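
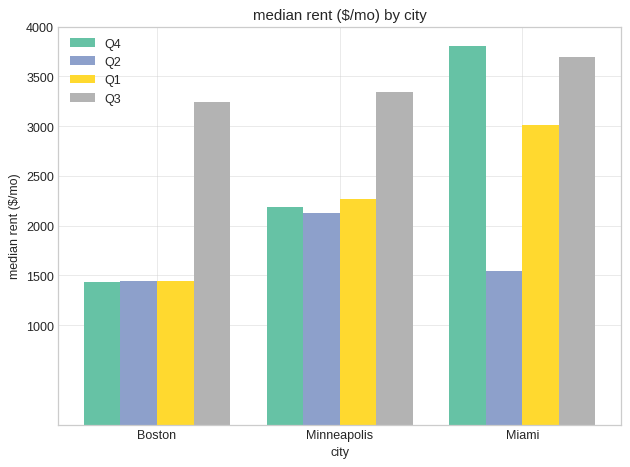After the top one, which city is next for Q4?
Top 3 for Q4: Miami ≈ 4000, Minneapolis ≈ 2000, Boston ≈ 1500.

Minneapolis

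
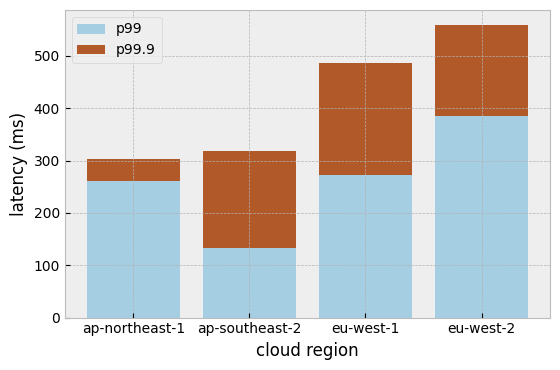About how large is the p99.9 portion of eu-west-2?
≈ 150

p99.9 top ≈ 550, bottom ≈ 400; segment ≈ 150.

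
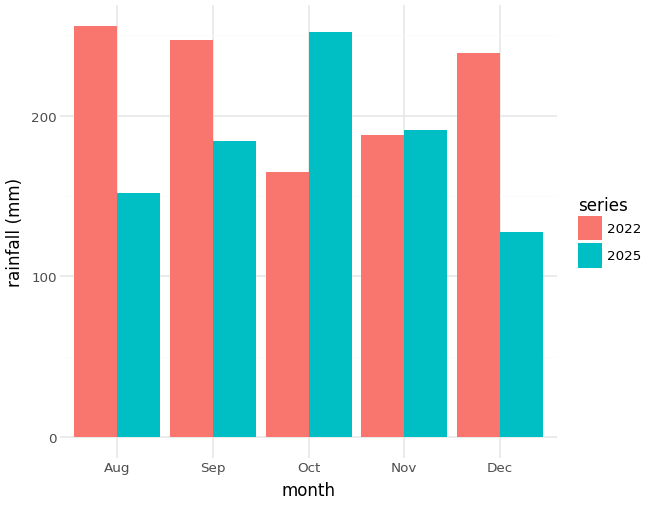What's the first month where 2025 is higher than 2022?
Oct

Sep: 2025 ≈ 175 vs 2022 ≈ 250 (not yet); Oct: 2025 ≈ 250 vs 2022 ≈ 175 (first crossover).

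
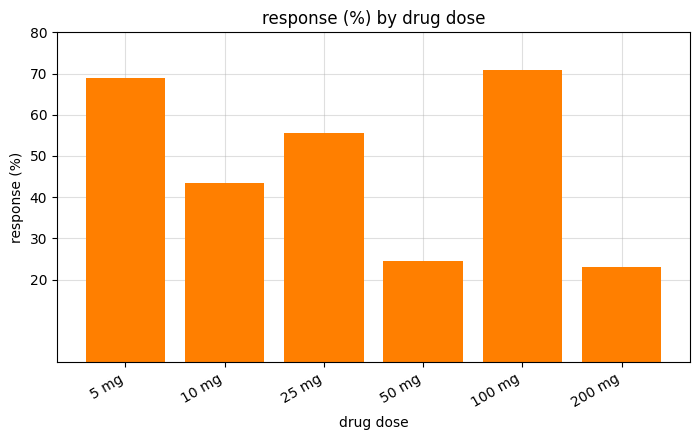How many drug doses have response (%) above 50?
Above 50: 5 mg, 25 mg, 100 mg.

3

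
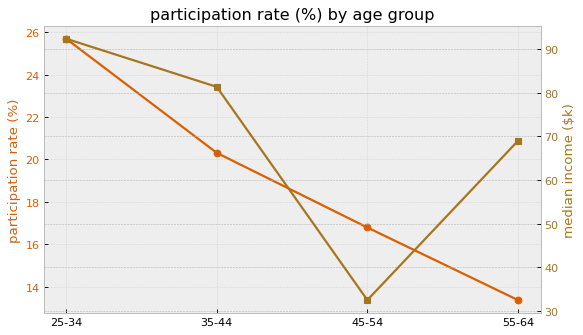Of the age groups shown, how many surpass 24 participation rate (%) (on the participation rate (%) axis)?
1

Above 24: 25-34.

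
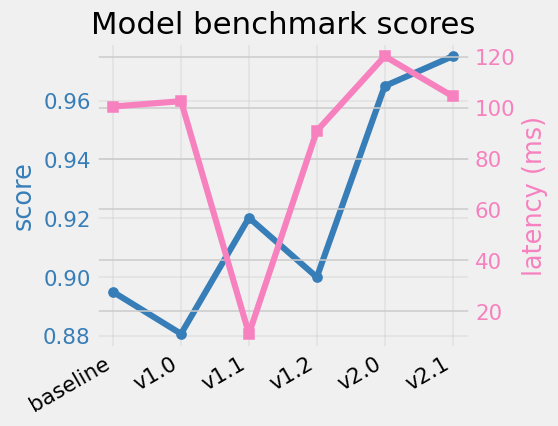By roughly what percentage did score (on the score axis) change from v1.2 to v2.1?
v1.2 ≈ 0.90, v2.1 ≈ 0.98; (0.98 − 0.90) / 0.90 ≈ +8.9%.

≈ +8.9%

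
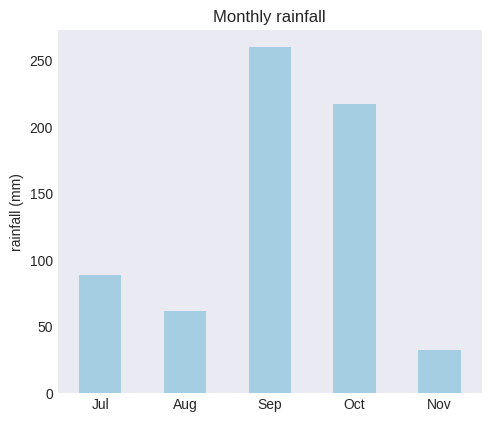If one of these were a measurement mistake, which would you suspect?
Sep

Sep ≈ 250; the rest sit between ≈ 25 and ≈ 225.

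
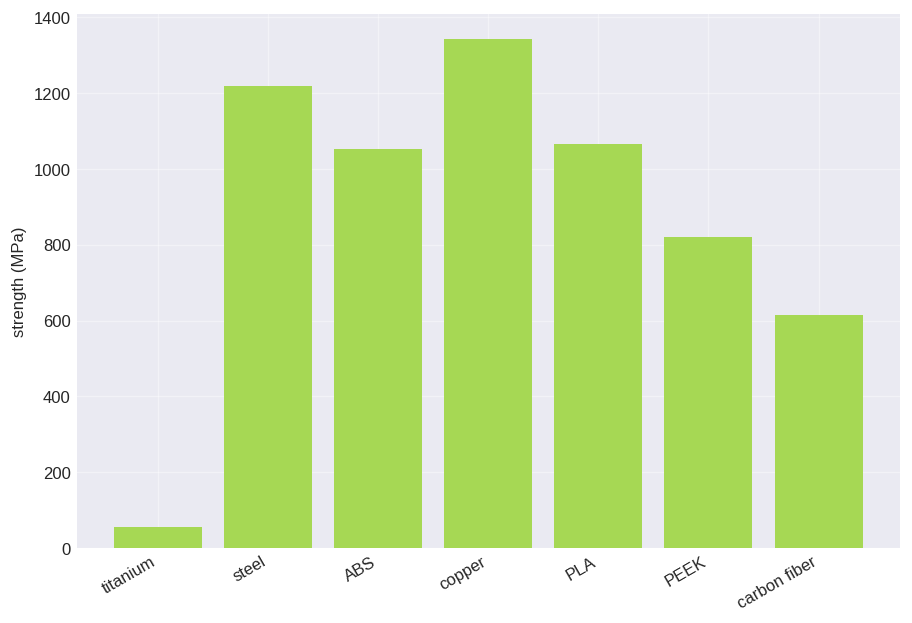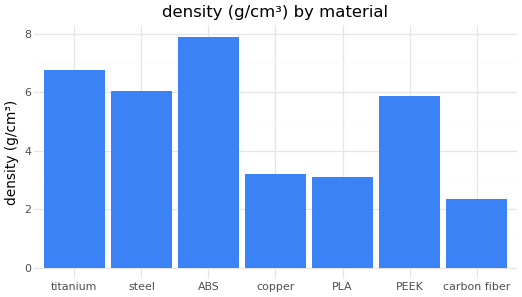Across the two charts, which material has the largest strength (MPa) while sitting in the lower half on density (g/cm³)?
Chart 2 median density (g/cm³) ≈ 6; below-median materials: copper, PLA, carbon fiber. Among those, copper has the highest strength (MPa) (≈ 1400).

copper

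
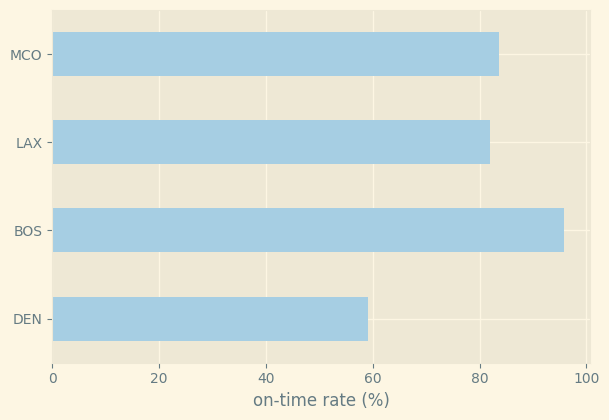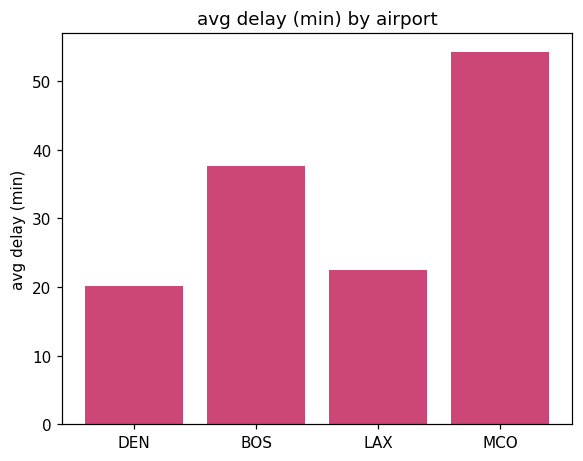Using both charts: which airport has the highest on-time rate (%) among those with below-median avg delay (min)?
LAX

Chart 2 median avg delay (min) ≈ 30; below-median airports: DEN, LAX. Among those, LAX has the highest on-time rate (%) (≈ 80).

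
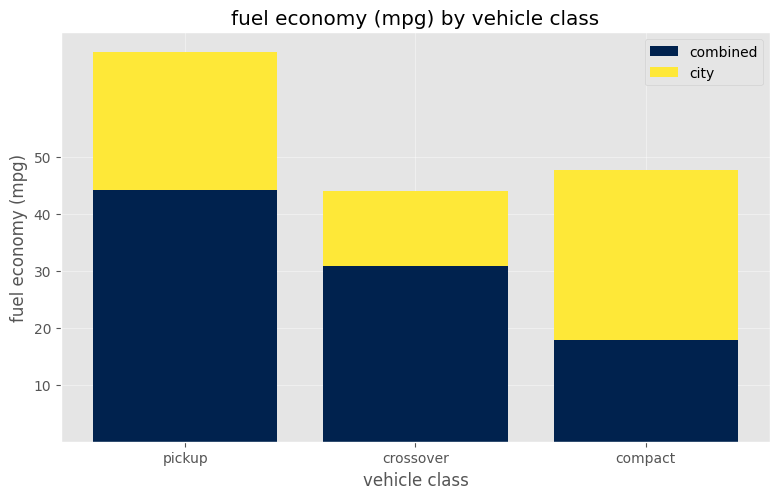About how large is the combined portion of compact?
≈ 20

combined top ≈ 20, bottom ≈ 0; segment ≈ 20.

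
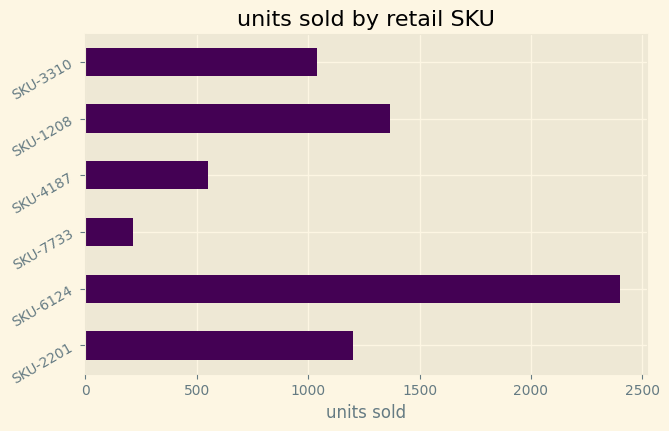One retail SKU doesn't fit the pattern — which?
SKU-6124

SKU-6124 ≈ 2400; the rest sit between ≈ 200 and ≈ 1400.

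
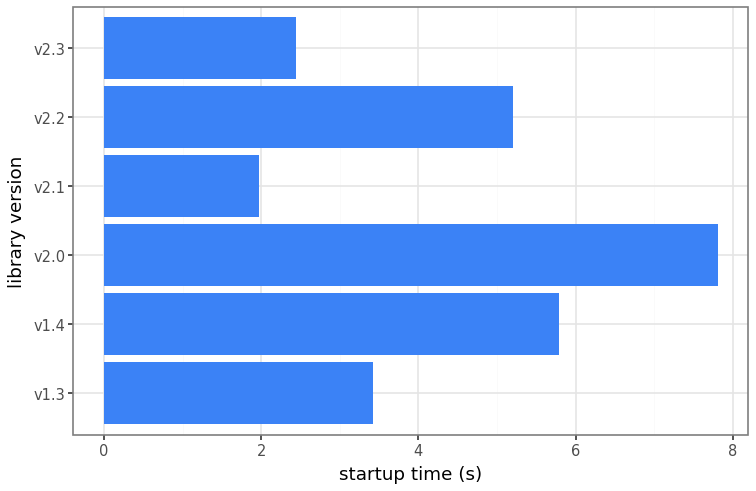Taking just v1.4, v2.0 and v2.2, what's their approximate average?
≈ 6

(6 + 8 + 5) / 3 ≈ 6.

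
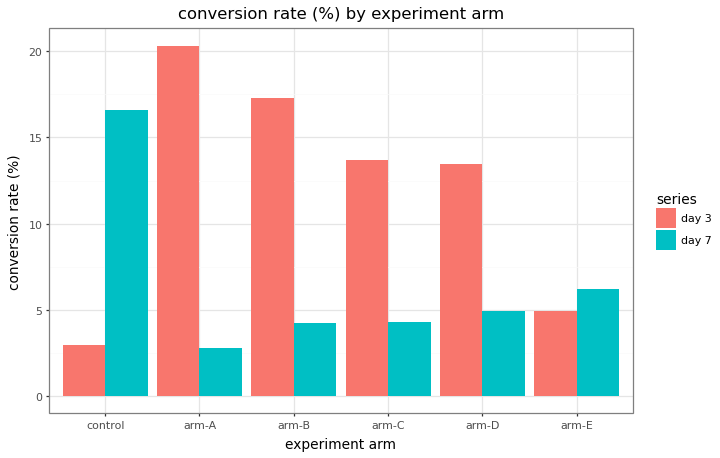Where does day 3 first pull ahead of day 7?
control: day 3 ≈ 2 vs day 7 ≈ 16 (not yet); arm-A: day 3 ≈ 20 vs day 7 ≈ 2 (first crossover).

arm-A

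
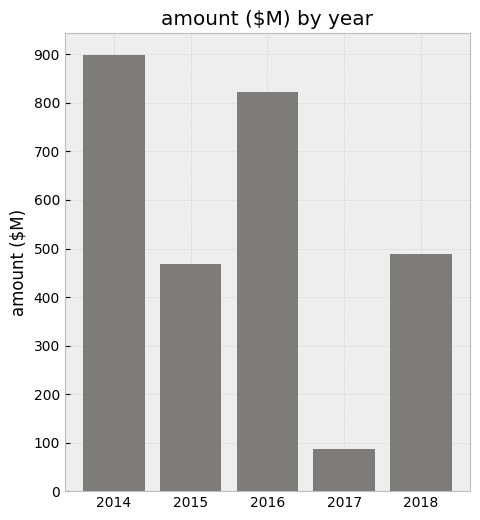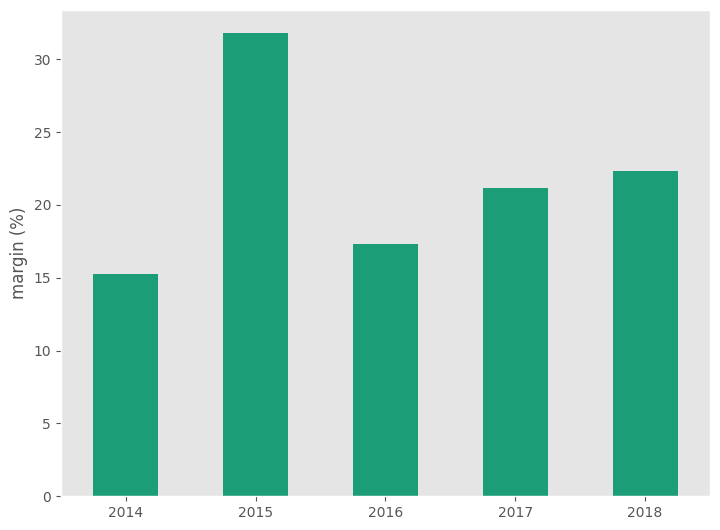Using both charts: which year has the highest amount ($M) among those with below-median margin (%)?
2014

Chart 2 median margin (%) ≈ 20; below-median years: 2014, 2016. Among those, 2014 has the highest amount ($M) (≈ 900).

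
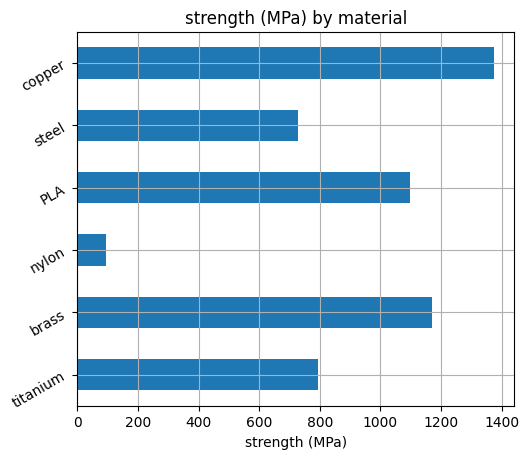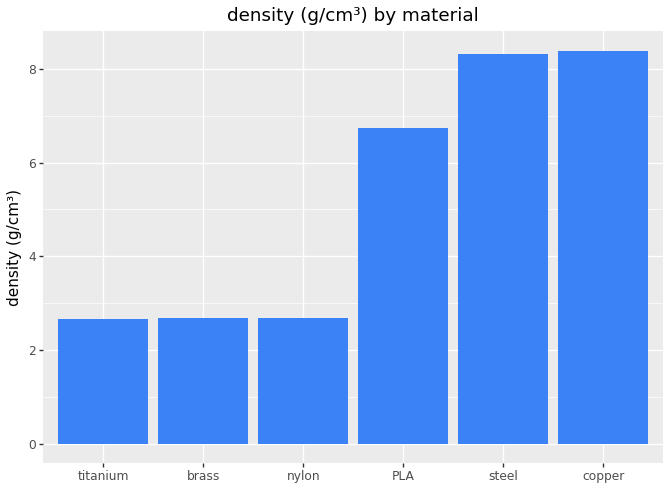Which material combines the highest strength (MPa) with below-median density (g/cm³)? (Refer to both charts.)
brass

Chart 2 median density (g/cm³) ≈ 5; below-median materials: titanium, brass, nylon. Among those, brass has the highest strength (MPa) (≈ 1200).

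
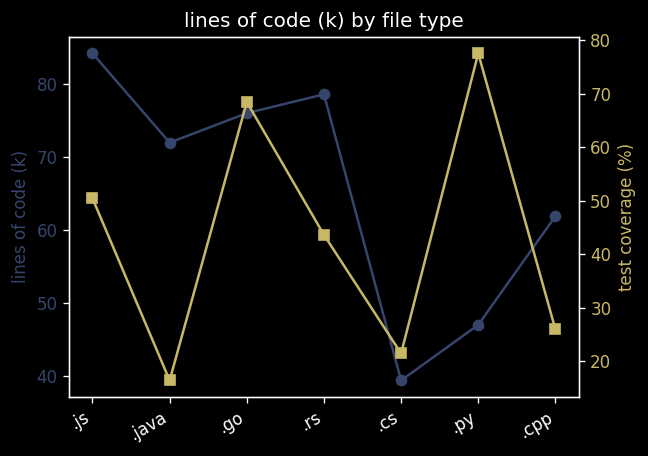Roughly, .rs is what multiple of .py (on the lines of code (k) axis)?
≈ 1.78×

.rs ≈ 80, .py ≈ 45; 80/45 ≈ 1.78.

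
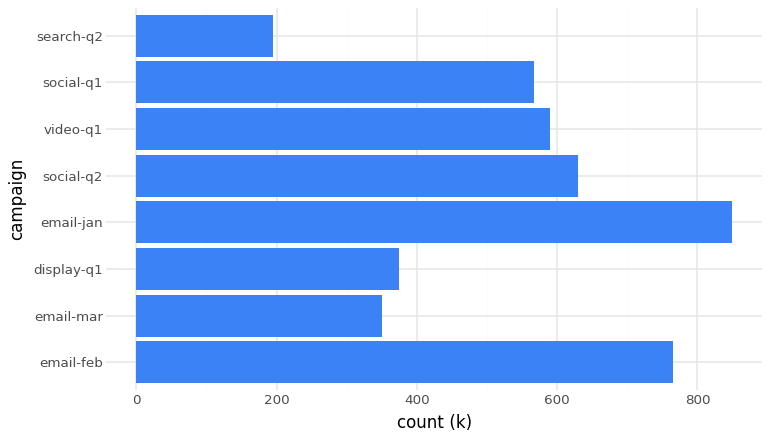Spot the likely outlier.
search-q2

search-q2 ≈ 200; the rest sit between ≈ 400 and ≈ 800.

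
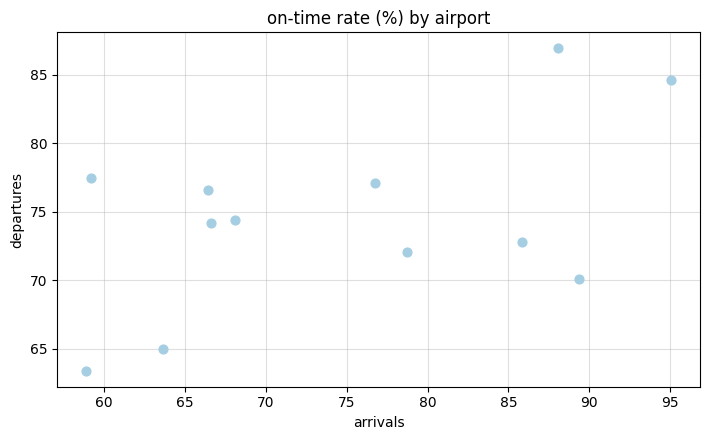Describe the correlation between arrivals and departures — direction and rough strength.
Points are positively correlated; moderate (|r| ≈ 0.5).

positive, moderate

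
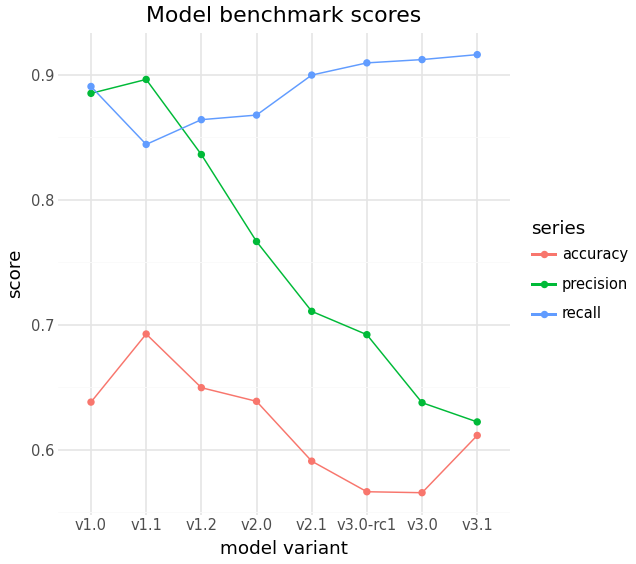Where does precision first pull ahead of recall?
v1.1

v1.0: precision ≈ 0.90 vs recall ≈ 0.90 (not yet); v1.1: precision ≈ 0.90 vs recall ≈ 0.85 (first crossover).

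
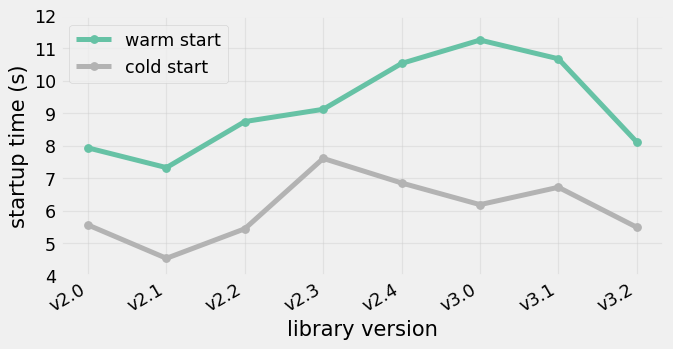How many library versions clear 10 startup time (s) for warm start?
Above 10: v2.4, v3.0, v3.1.

3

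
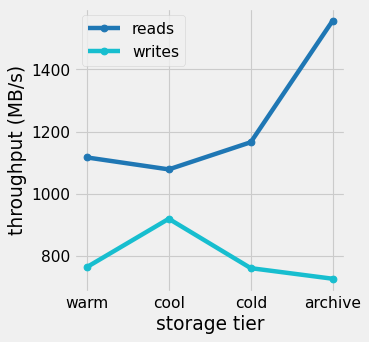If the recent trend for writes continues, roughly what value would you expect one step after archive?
Last three: 900, 800, 700 → slope ≈ -100/step → next ≈ 600.

≈ 600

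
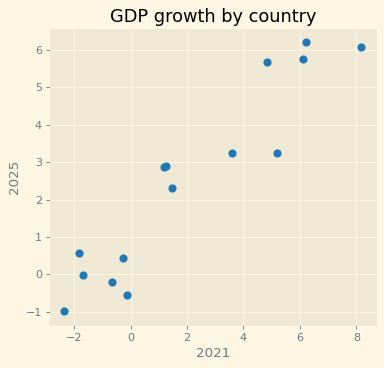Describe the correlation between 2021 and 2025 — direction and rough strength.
Points are positively correlated; strong (|r| ≈ 0.9).

positive, strong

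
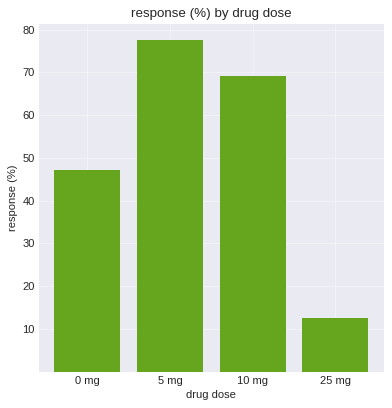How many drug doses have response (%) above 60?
Above 60: 5 mg, 10 mg.

2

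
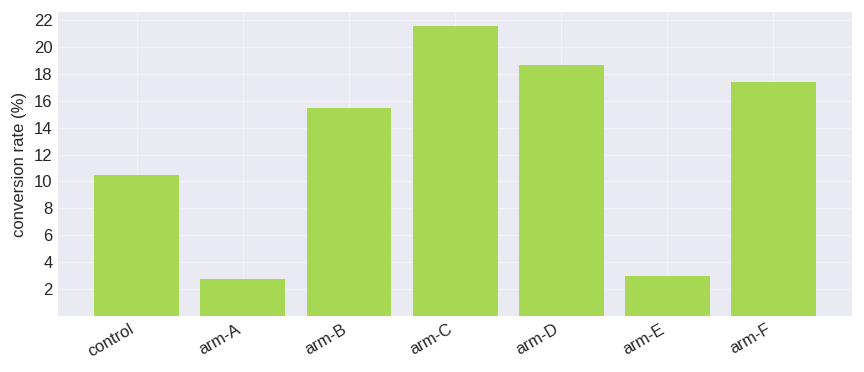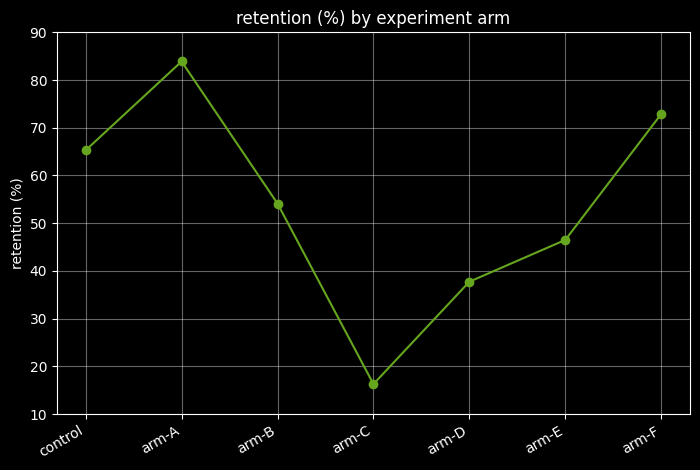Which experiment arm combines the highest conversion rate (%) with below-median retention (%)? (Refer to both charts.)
arm-C

Chart 2 median retention (%) ≈ 50; below-median experiment arms: arm-C, arm-D, arm-E. Among those, arm-C has the highest conversion rate (%) (≈ 22).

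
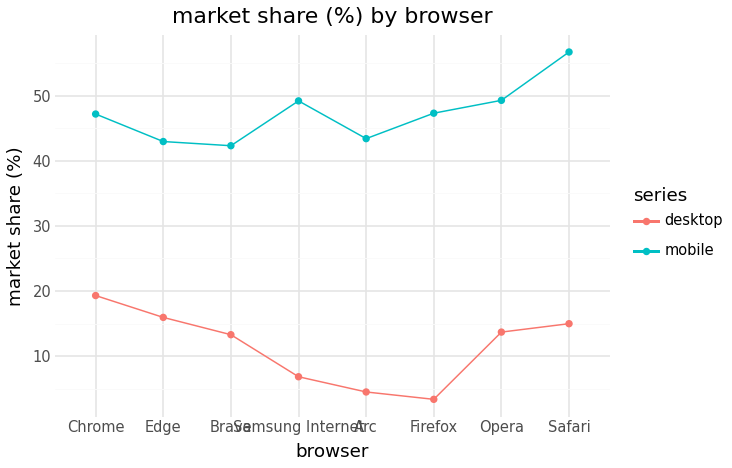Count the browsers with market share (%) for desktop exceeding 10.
5

Above 10: Chrome, Edge, Brave, Opera, Safari.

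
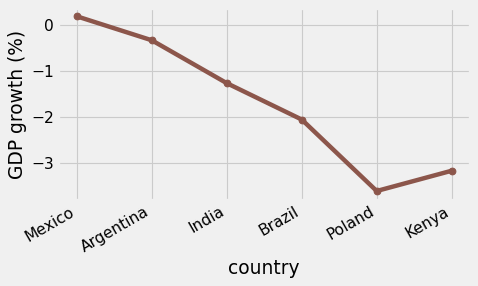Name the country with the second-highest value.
Top 3: Mexico ≈ 0.0, Argentina ≈ -0.5, India ≈ -1.5.

Argentina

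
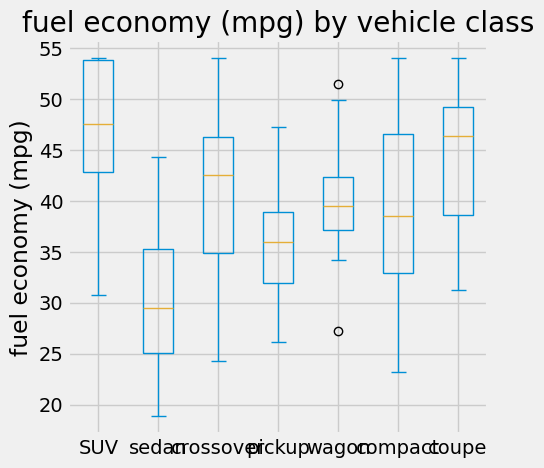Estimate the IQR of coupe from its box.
≈ 12

Q3 ≈ 50, Q1 ≈ 38; IQR ≈ 12.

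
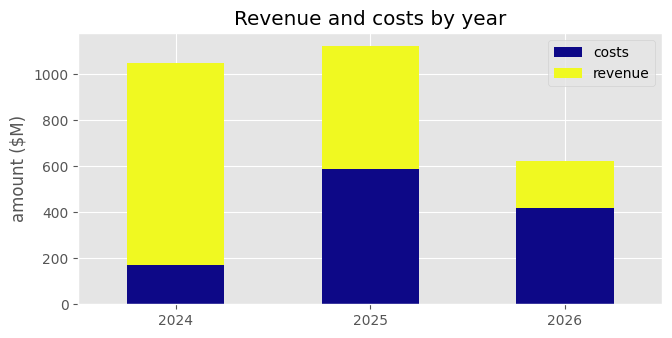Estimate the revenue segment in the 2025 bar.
≈ 500

revenue top ≈ 1100, bottom ≈ 600; segment ≈ 500.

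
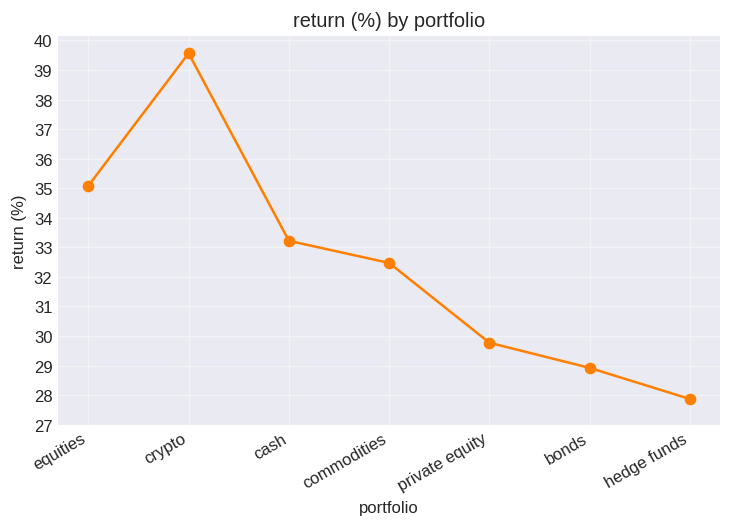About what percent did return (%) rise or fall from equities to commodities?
equities ≈ 35, commodities ≈ 32; (32 − 35) / 35 ≈ -8.6%.

≈ -8.6%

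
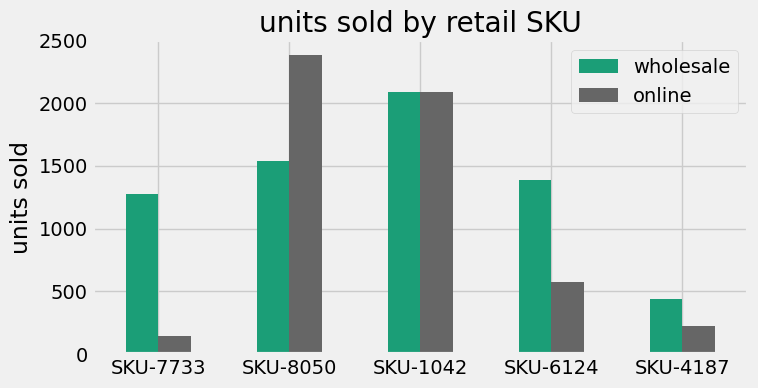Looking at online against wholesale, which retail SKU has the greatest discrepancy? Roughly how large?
SKU-7733: online ≈ 200, wholesale ≈ 1200 → gap ≈ 1000. Next-largest (SKU-8050) is only ≈ 800.

SKU-7733, ≈ 1000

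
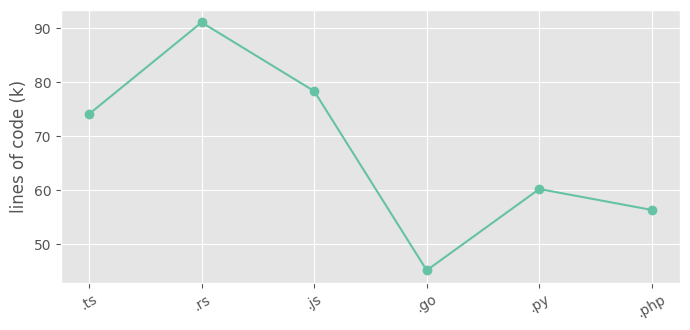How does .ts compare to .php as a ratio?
.ts ≈ 75, .php ≈ 55; 75/55 ≈ 1.36.

≈ 1.36×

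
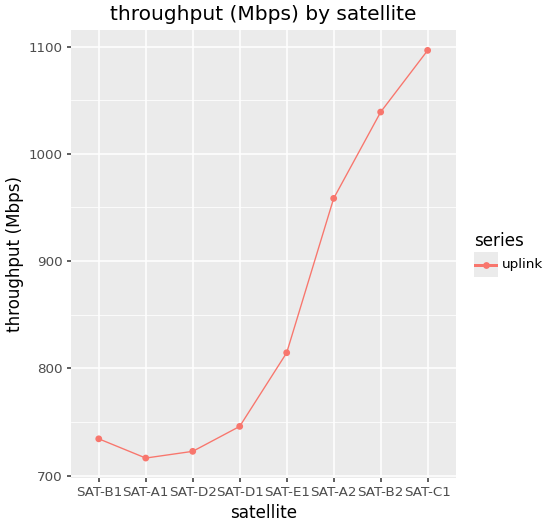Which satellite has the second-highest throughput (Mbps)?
Top 3: SAT-C1 ≈ 1100, SAT-B2 ≈ 1050, SAT-A2 ≈ 950.

SAT-B2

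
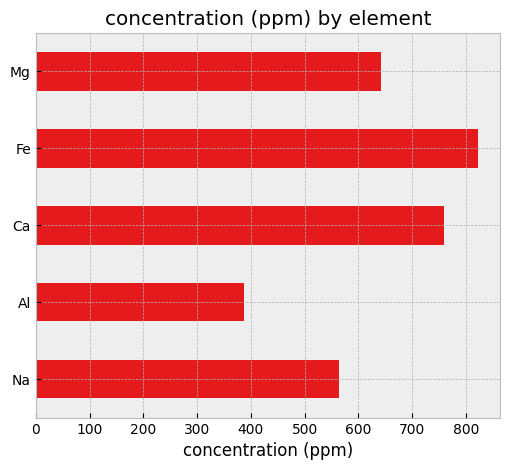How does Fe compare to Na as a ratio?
≈ 1.33×

Fe ≈ 800, Na ≈ 600; 800/600 ≈ 1.33.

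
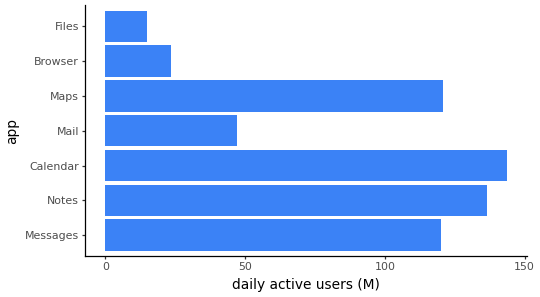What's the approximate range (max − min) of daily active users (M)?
Max Calendar ≈ 140, min Files ≈ 20; range ≈ 120.

≈ 120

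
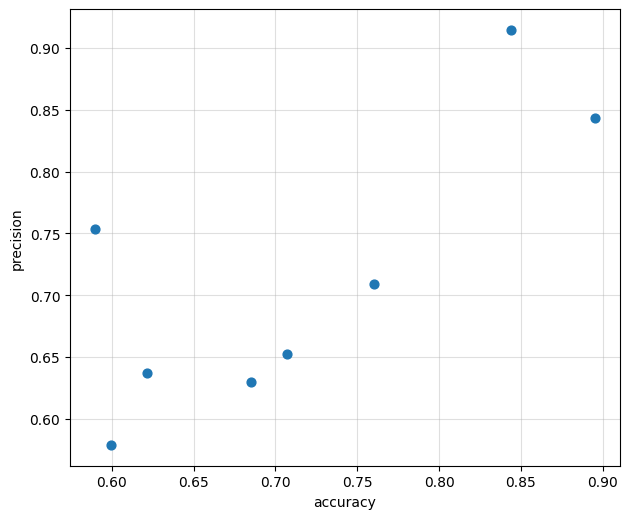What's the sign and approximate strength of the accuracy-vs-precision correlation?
positive, strong

Points are positively correlated; strong (|r| ≈ 0.8).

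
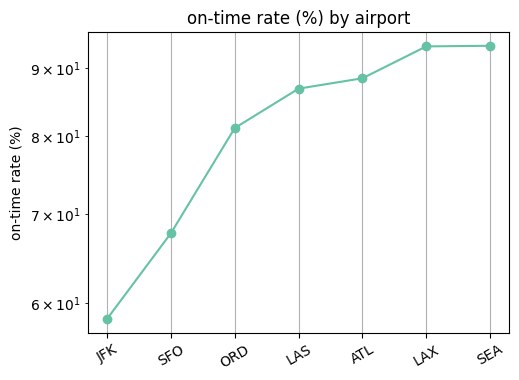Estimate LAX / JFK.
≈ 1.58×

LAX ≈ 95, JFK ≈ 60; 95/60 ≈ 1.58.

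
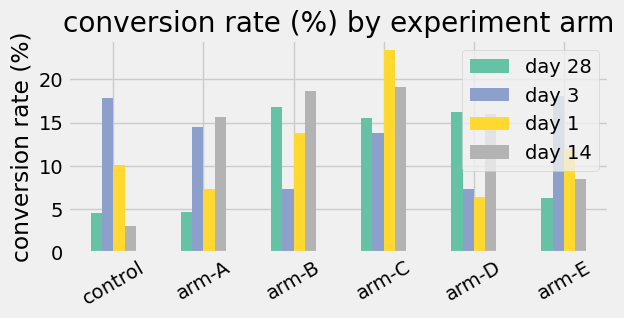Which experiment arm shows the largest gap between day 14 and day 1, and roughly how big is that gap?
arm-D, ≈ 10 %

arm-D: day 14 ≈ 16, day 1 ≈ 6 → gap ≈ 10. Next-largest (arm-A) is only ≈ 8.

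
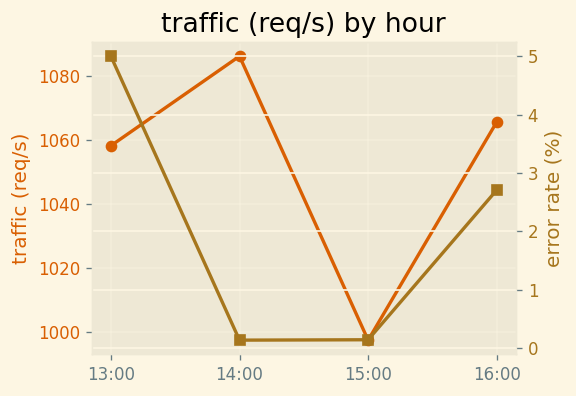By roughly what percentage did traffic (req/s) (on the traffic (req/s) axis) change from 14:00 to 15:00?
≈ -8.3%

14:00 ≈ 1090, 15:00 ≈ 1000; (1000 − 1090) / 1090 ≈ -8.3%.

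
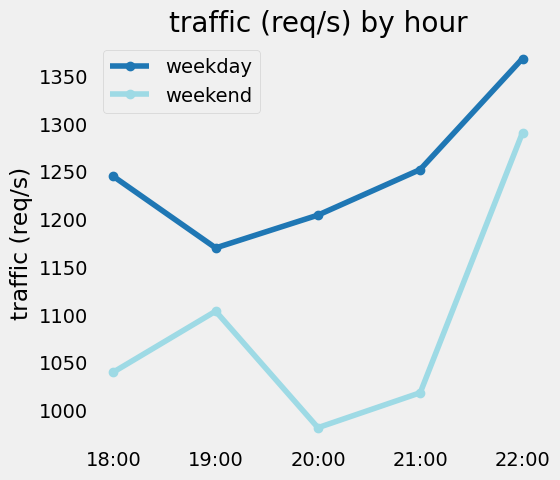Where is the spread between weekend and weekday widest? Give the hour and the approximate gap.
21:00: weekend ≈ 1000, weekday ≈ 1250 → gap ≈ 250. Next-largest (20:00) is only ≈ 200.

21:00, ≈ 250 req/s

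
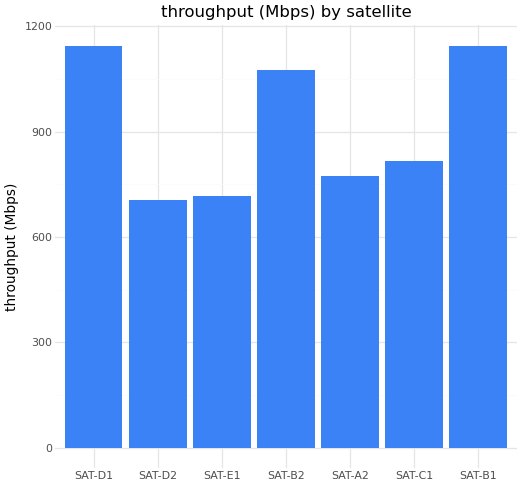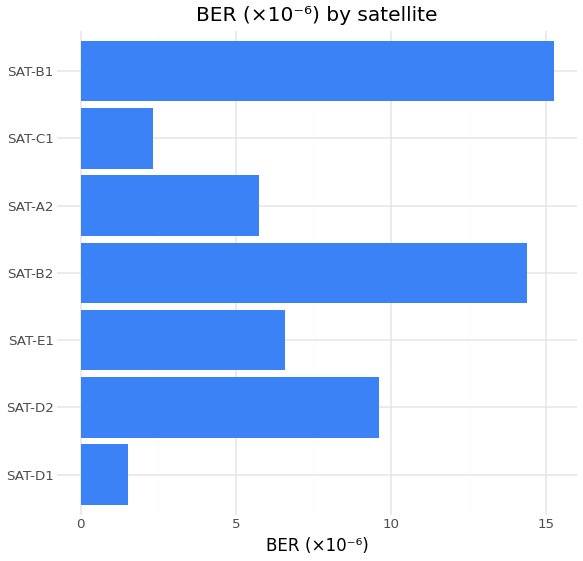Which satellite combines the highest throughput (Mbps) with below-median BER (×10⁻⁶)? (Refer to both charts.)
SAT-D1

Chart 2 median BER (×10⁻⁶) ≈ 6; below-median satellites: SAT-D1, SAT-A2, SAT-C1. Among those, SAT-D1 has the highest throughput (Mbps) (≈ 1200).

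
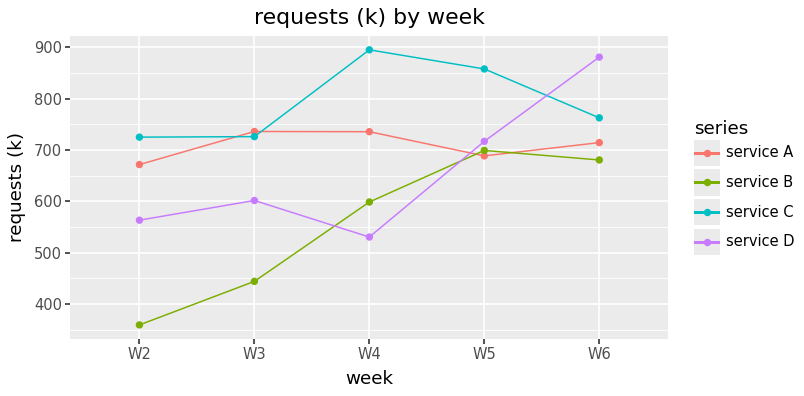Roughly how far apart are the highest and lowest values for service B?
Max W5 ≈ 700, min W2 ≈ 350; range ≈ 350.

≈ 350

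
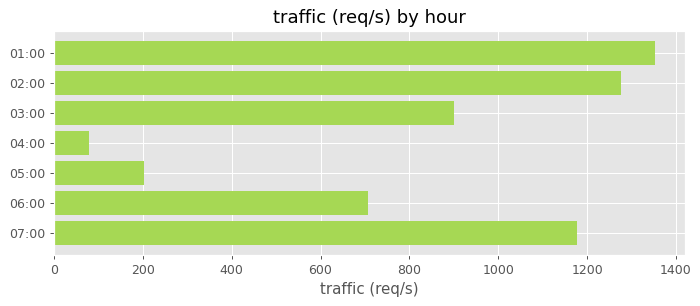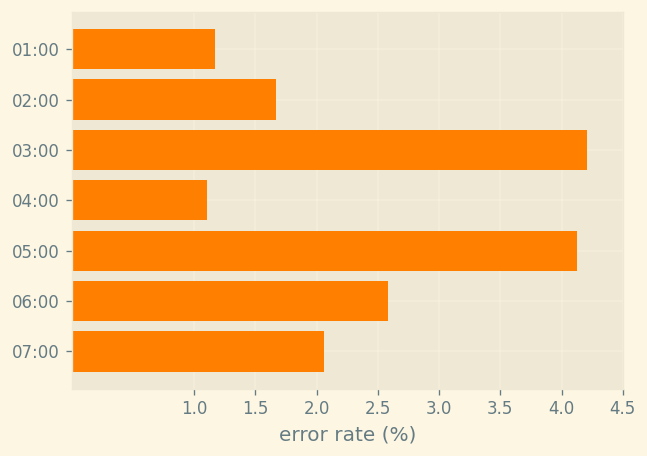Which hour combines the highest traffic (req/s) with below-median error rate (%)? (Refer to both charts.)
01:00

Chart 2 median error rate (%) ≈ 2; below-median hours: 01:00, 02:00, 04:00. Among those, 01:00 has the highest traffic (req/s) (≈ 1400).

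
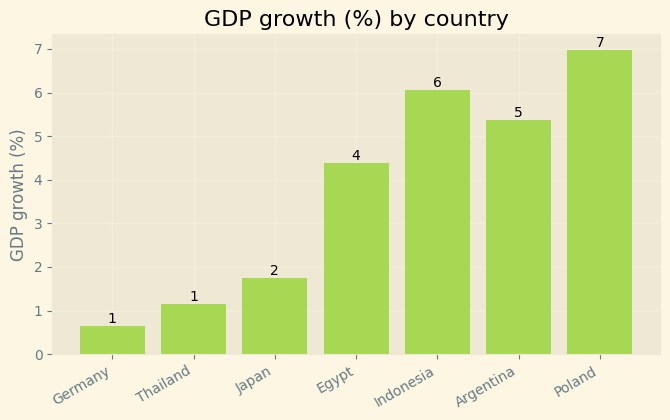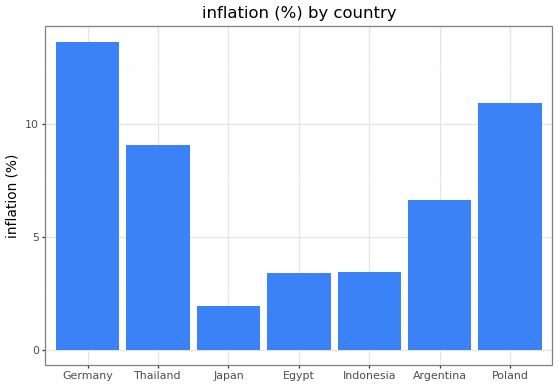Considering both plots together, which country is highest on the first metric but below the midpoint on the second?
Chart 2 median inflation (%) ≈ 6; below-median countries: Japan, Egypt, Indonesia. Among those, Indonesia has the highest GDP growth (%) (≈ 6).

Indonesia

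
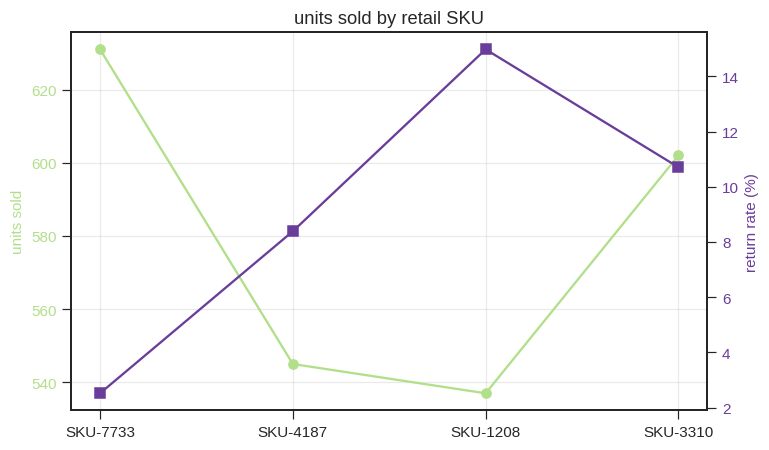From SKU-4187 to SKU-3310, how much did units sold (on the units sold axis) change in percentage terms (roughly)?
≈ +11.1%

SKU-4187 ≈ 540, SKU-3310 ≈ 600; (600 − 540) / 540 ≈ +11.1%.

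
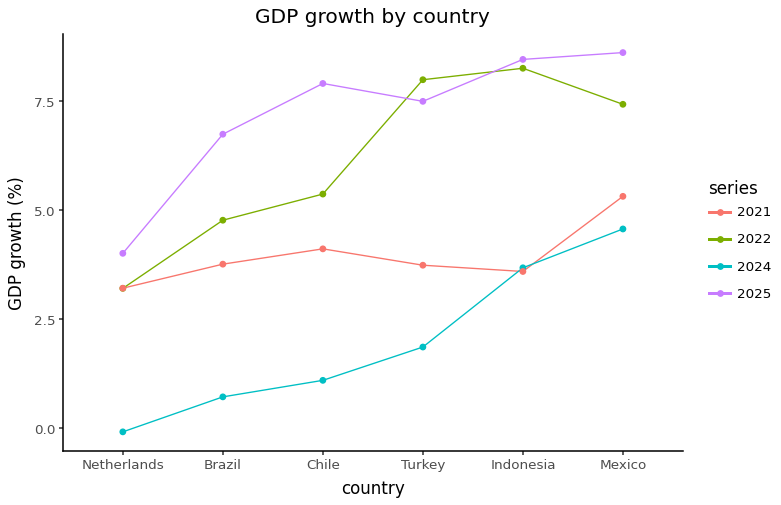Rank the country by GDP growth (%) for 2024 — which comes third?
Top 4 for 2024: Mexico ≈ 5, Indonesia ≈ 4, Turkey ≈ 2, Chile ≈ 1.

Turkey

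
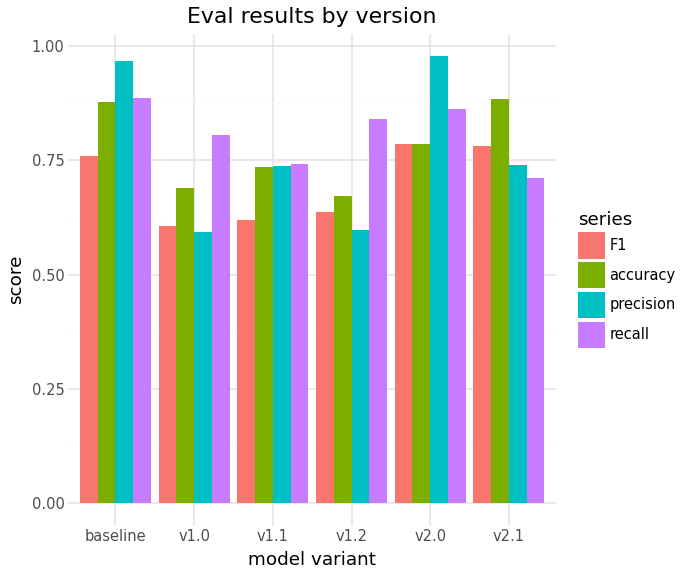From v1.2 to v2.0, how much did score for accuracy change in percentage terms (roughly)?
v1.2 ≈ 0.7, v2.0 ≈ 0.8; (0.8 − 0.7) / 0.7 ≈ +14.3%.

≈ +14.3%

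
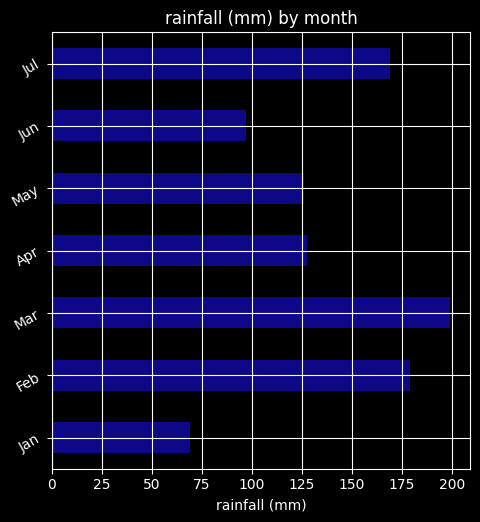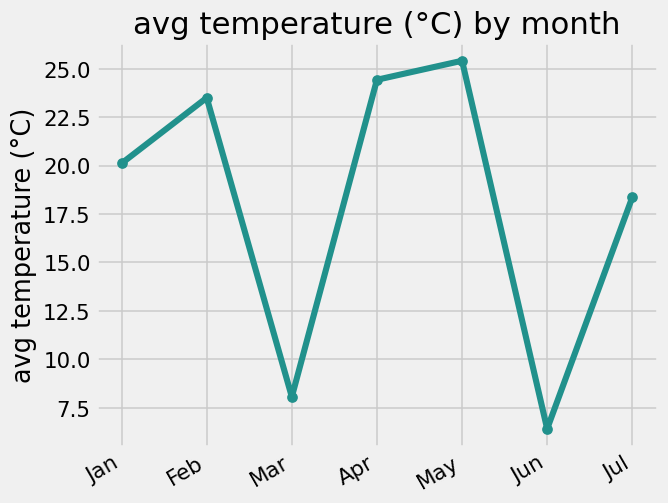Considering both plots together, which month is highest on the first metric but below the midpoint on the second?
Mar

Chart 2 median avg temperature (°C) ≈ 20; below-median months: Mar, Jun, Jul. Among those, Mar has the highest rainfall (mm) (≈ 200).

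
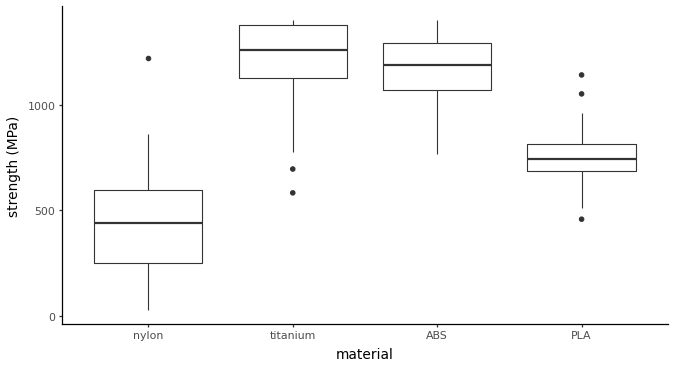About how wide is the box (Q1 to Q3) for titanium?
Q3 ≈ 1400, Q1 ≈ 1100; IQR ≈ 300.

≈ 300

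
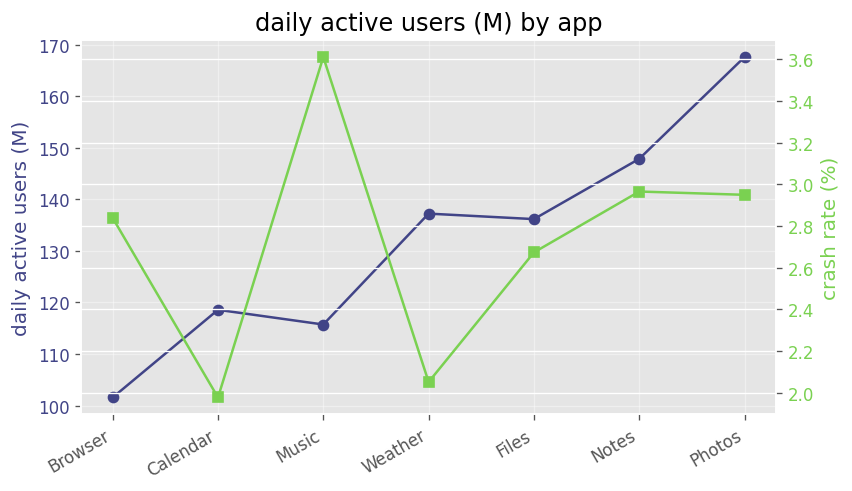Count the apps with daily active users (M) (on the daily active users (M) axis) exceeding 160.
1

Above 160: Photos.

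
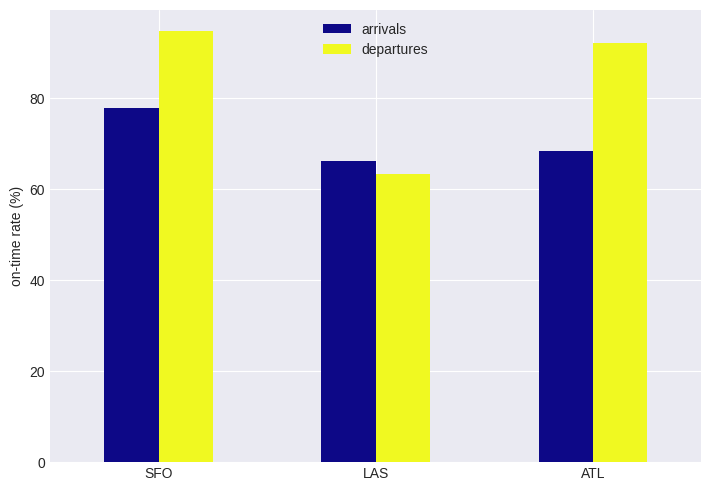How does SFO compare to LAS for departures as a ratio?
≈ 1.5×

SFO ≈ 90, LAS ≈ 60; 90/60 ≈ 1.5.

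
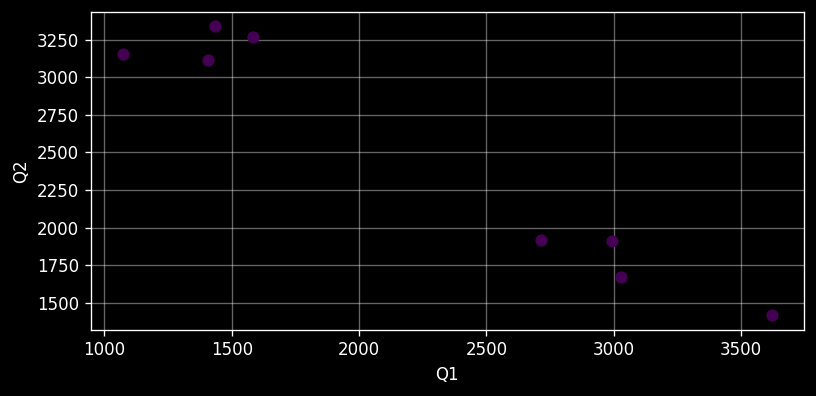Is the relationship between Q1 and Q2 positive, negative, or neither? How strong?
Points are negatively correlated; strong (|r| ≈ 1.0).

negative, strong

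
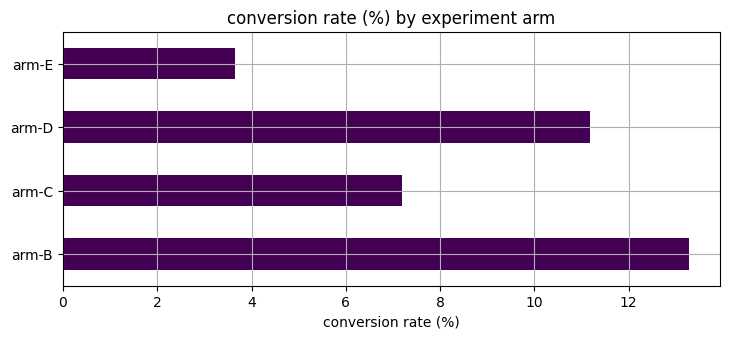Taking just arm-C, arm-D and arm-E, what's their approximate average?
≈ 8

(8 + 12 + 4) / 3 ≈ 8.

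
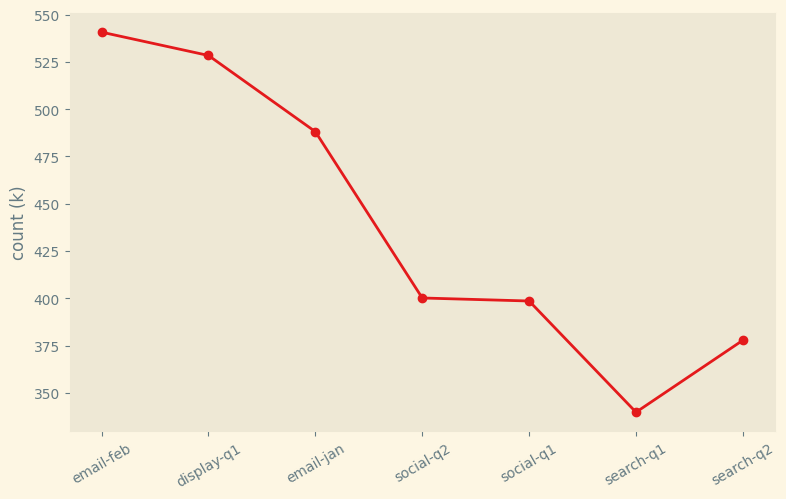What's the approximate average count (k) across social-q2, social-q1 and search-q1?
(400 + 400 + 340) / 3 ≈ 380.

≈ 380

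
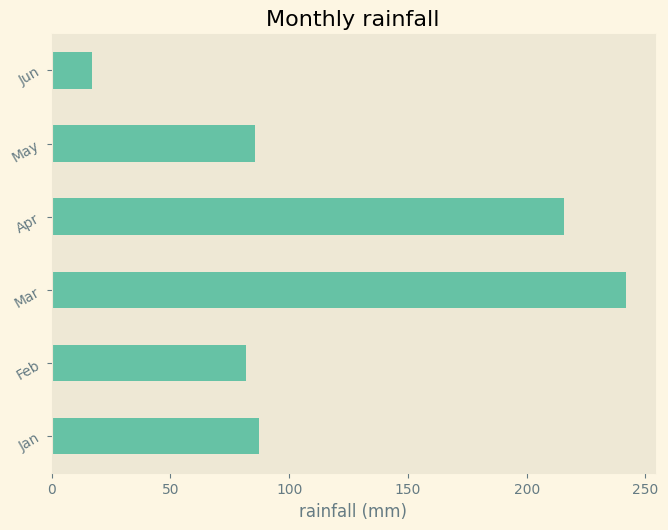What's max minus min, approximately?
≈ 225

Max Mar ≈ 250, min Jun ≈ 25; range ≈ 225.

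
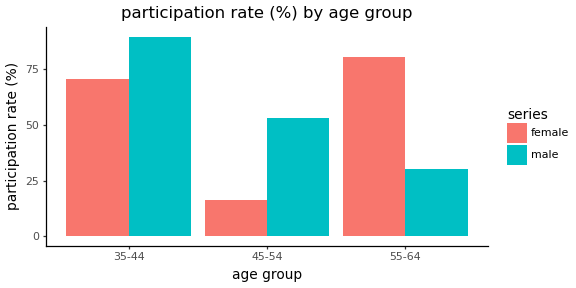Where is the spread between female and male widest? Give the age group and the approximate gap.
55-64, ≈ 50 %

55-64: female ≈ 80, male ≈ 30 → gap ≈ 50. Next-largest (45-54) is only ≈ 30.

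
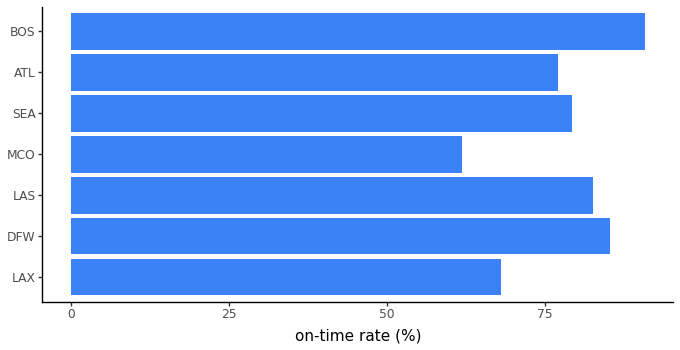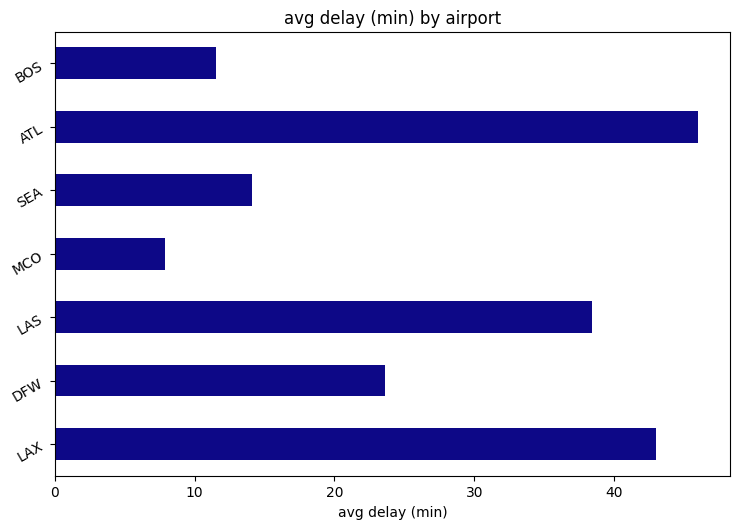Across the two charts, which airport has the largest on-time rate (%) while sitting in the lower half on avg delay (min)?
BOS

Chart 2 median avg delay (min) ≈ 25; below-median airports: MCO, SEA, BOS. Among those, BOS has the highest on-time rate (%) (≈ 90).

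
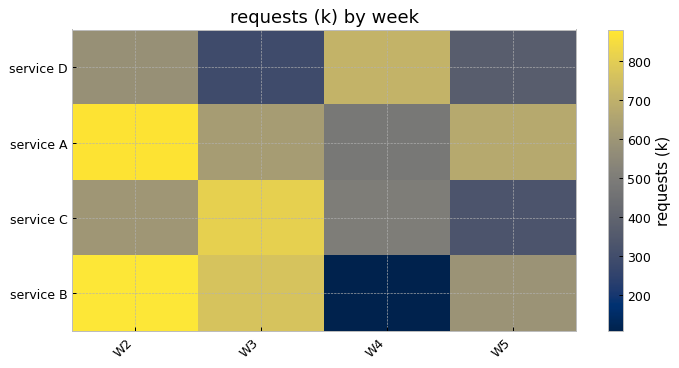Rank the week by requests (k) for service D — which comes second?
W2

Top 3 for service D: W4 ≈ 700, W2 ≈ 600, W5 ≈ 400.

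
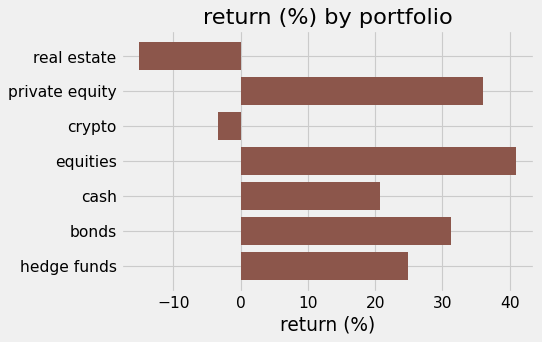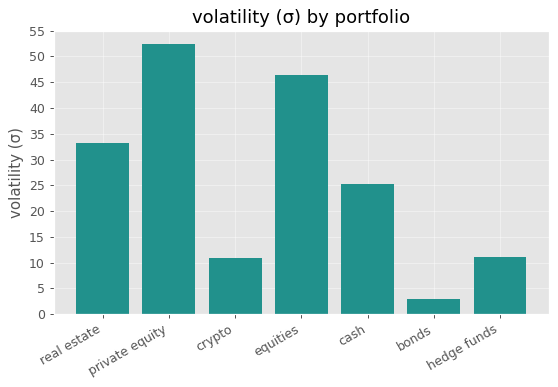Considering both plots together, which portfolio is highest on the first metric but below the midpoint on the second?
bonds

Chart 2 median volatility (σ) ≈ 25; below-median portfolios: crypto, bonds, hedge funds. Among those, bonds has the highest return (%) (≈ 30).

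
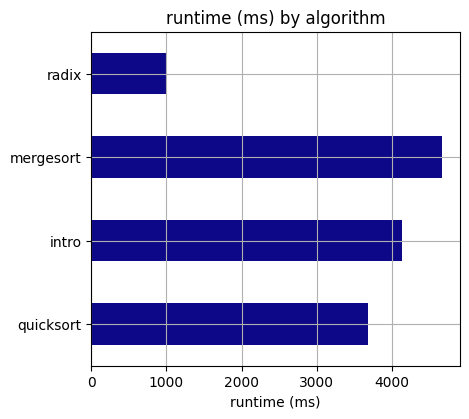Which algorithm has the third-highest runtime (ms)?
quicksort

Top 4: mergesort ≈ 4500, intro ≈ 4000, quicksort ≈ 3500, radix ≈ 1000.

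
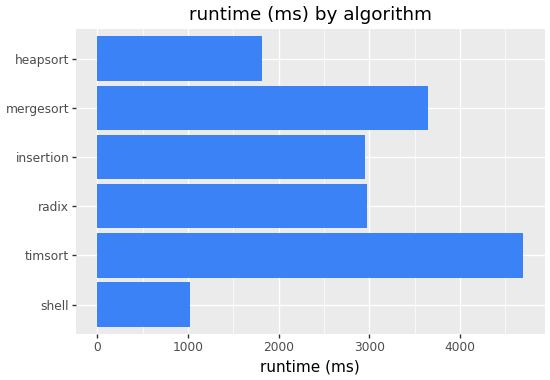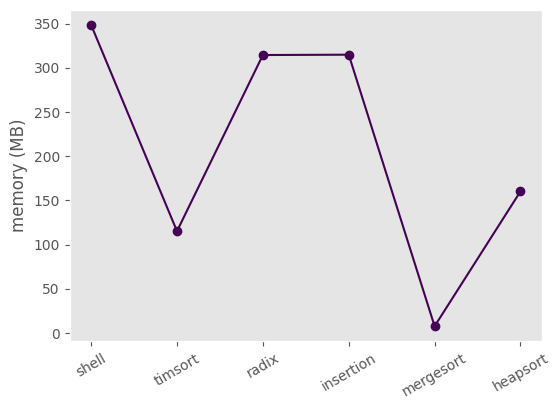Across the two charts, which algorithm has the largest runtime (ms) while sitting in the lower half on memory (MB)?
Chart 2 median memory (MB) ≈ 250; below-median algorithms: timsort, mergesort, heapsort. Among those, timsort has the highest runtime (ms) (≈ 4500).

timsort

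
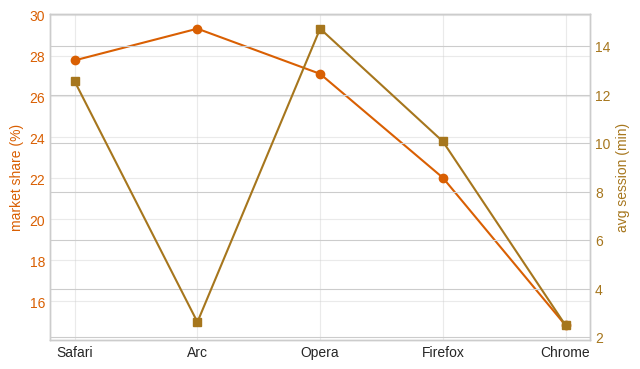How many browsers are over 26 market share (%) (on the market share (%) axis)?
Above 26: Safari, Arc, Opera.

3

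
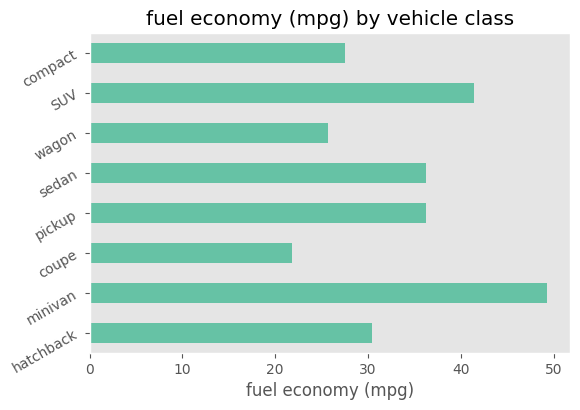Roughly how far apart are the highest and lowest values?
≈ 30

Max minivan ≈ 50, min coupe ≈ 20; range ≈ 30.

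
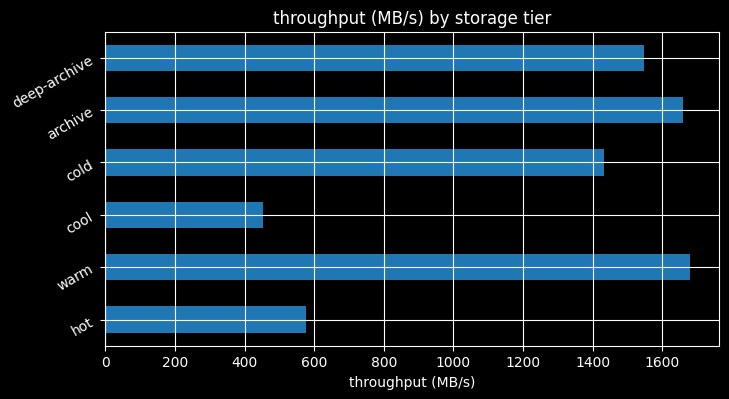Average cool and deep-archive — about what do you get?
≈ 1000

(400 + 1600) / 2 ≈ 1000.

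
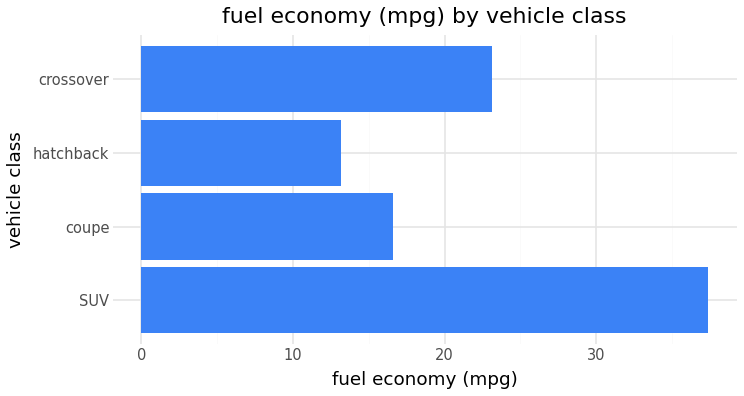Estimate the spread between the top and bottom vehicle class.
Max SUV ≈ 35, min hatchback ≈ 15; range ≈ 20.

≈ 20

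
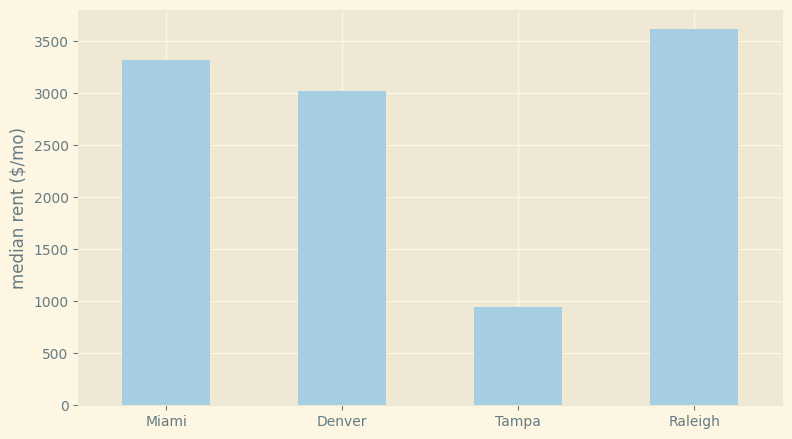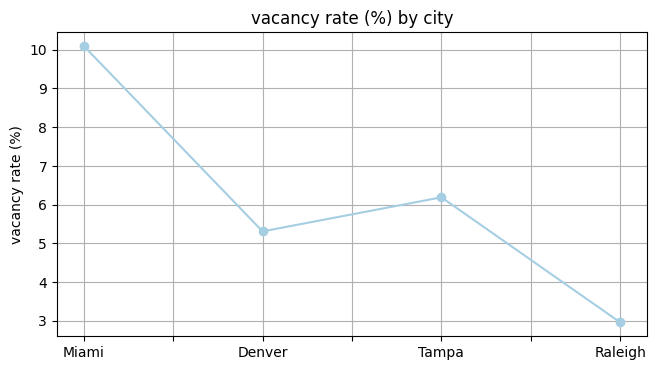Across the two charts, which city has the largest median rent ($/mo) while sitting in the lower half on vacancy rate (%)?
Raleigh

Chart 2 median vacancy rate (%) ≈ 6; below-median cities: Denver, Raleigh. Among those, Raleigh has the highest median rent ($/mo) (≈ 3500).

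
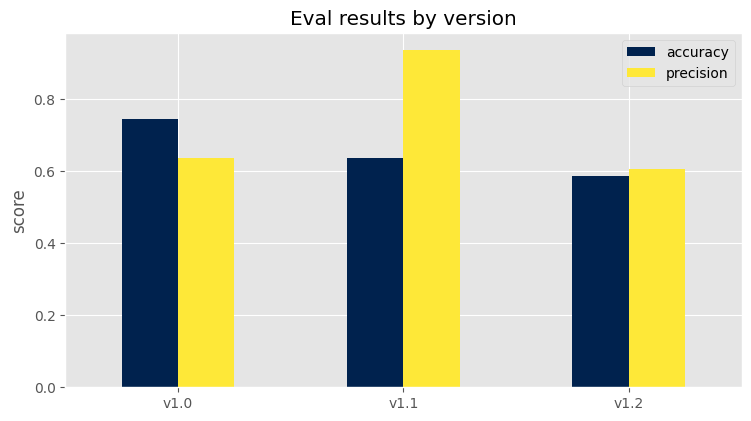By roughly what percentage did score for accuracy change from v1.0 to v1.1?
≈ -14.3%

v1.0 ≈ 0.7, v1.1 ≈ 0.6; (0.6 − 0.7) / 0.7 ≈ -14.3%.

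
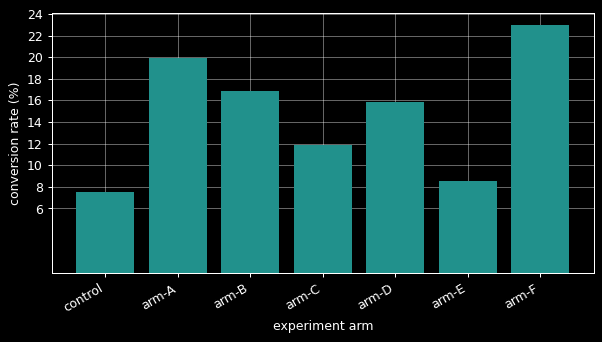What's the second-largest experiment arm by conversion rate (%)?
Top 3: arm-F ≈ 22, arm-A ≈ 20, arm-B ≈ 16.

arm-A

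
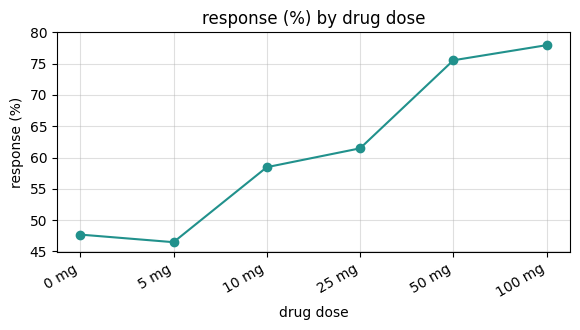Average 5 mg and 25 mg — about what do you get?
≈ 52

(45 + 60) / 2 ≈ 52.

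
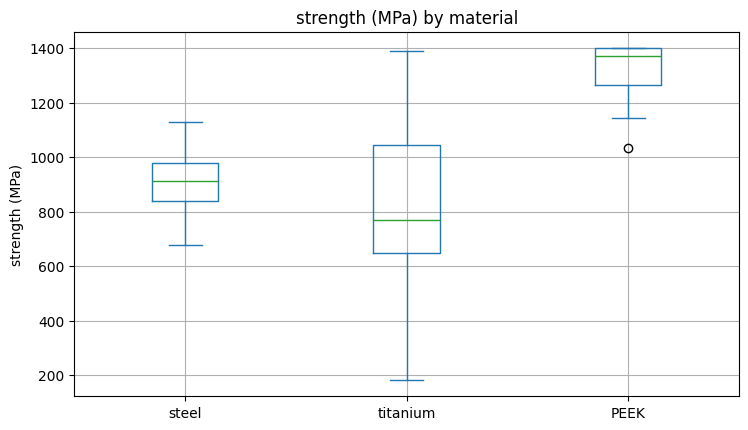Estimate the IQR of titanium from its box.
Q3 ≈ 1050, Q1 ≈ 650; IQR ≈ 400.

≈ 400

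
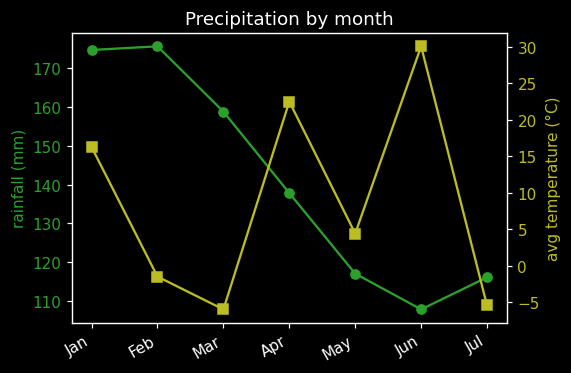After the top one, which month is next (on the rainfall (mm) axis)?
Jan

Top 3 (on the rainfall (mm) axis): Feb ≈ 180, Jan ≈ 170, Mar ≈ 160.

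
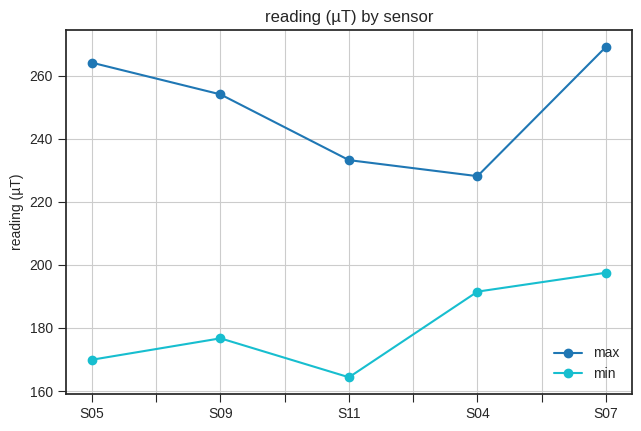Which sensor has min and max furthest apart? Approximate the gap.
S05: min ≈ 170, max ≈ 260 → gap ≈ 90. Next-largest (S09) is only ≈ 70.

S05, ≈ 90 µT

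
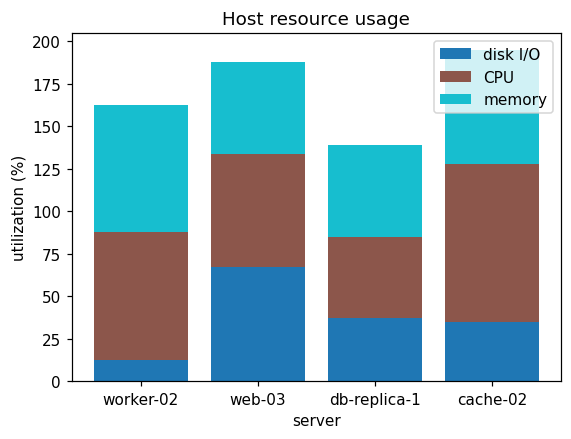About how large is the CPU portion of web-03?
≈ 80

CPU top ≈ 140, bottom ≈ 60; segment ≈ 80.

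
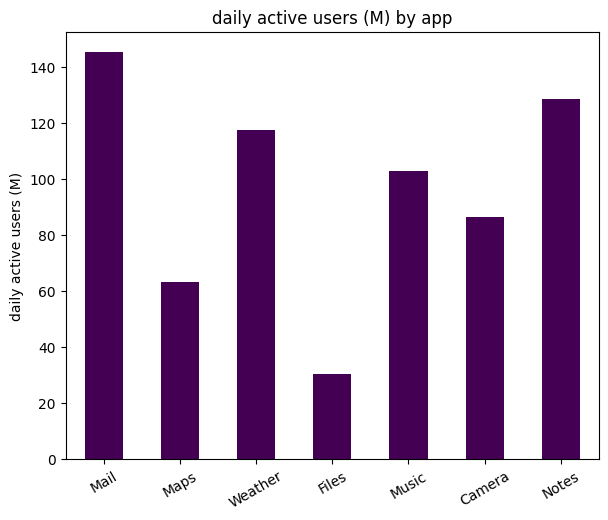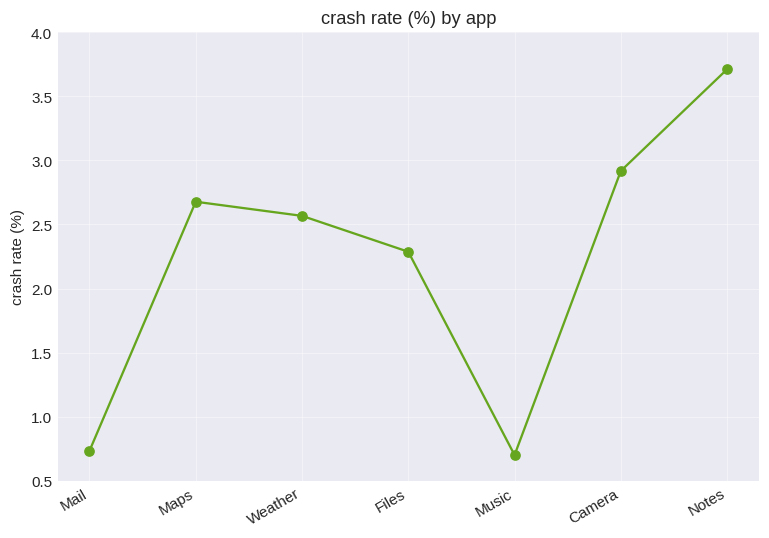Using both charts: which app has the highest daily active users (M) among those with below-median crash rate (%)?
Chart 2 median crash rate (%) ≈ 2.5; below-median apps: Mail, Files, Music. Among those, Mail has the highest daily active users (M) (≈ 140).

Mail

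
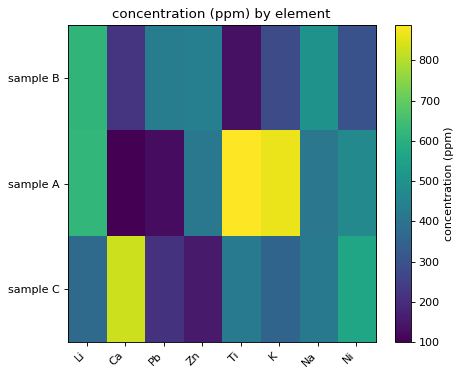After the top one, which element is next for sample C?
Ni

Top 3 for sample C: Ca ≈ 800, Ni ≈ 600, Ti ≈ 400.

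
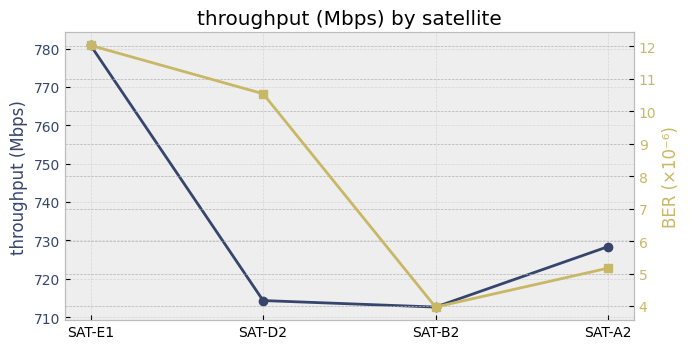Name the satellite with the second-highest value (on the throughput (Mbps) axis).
Top 3 (on the throughput (Mbps) axis): SAT-E1 ≈ 780, SAT-A2 ≈ 730, SAT-D2 ≈ 710.

SAT-A2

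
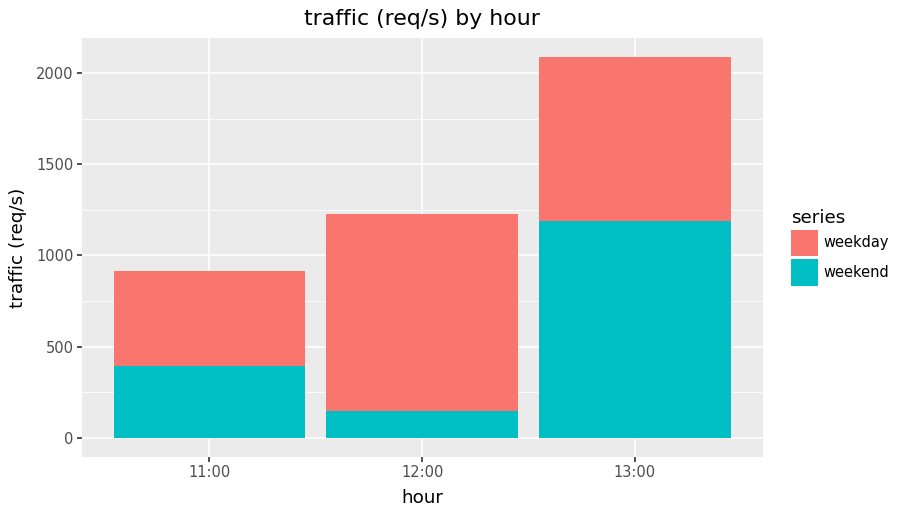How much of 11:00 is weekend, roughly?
weekend top ≈ 400, bottom ≈ 0; segment ≈ 400.

≈ 400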